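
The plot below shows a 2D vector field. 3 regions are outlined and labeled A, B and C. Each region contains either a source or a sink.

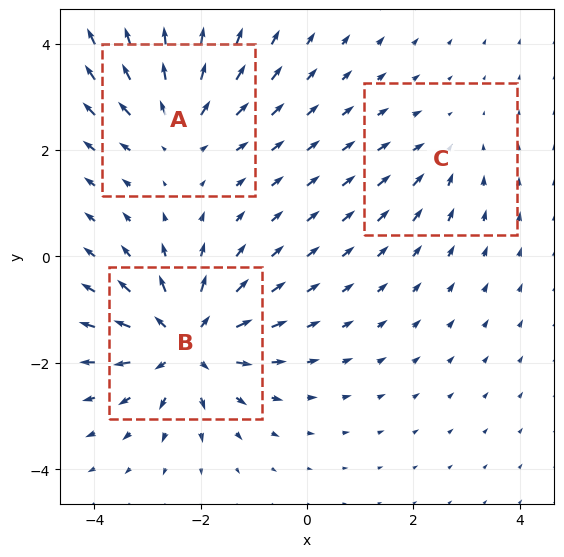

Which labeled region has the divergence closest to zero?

Divergence at each region's feature centre — A: about +4, B: about +6, C: about -2. Region C is closest to zero.

C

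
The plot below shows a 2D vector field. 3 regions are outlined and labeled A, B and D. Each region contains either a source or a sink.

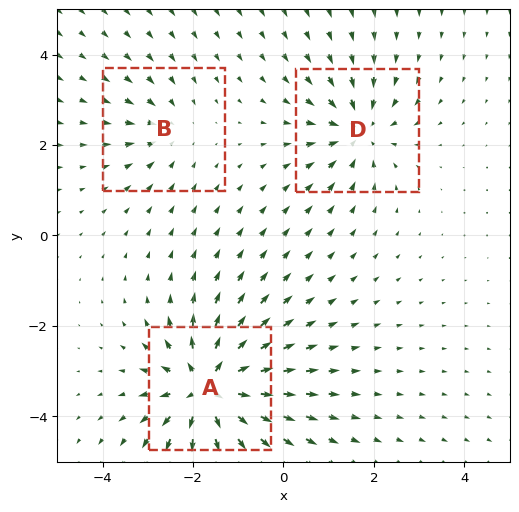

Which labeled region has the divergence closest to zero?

Divergence at each region's feature centre — A: about +6, B: about -2, D: about -4. Region B is closest to zero.

B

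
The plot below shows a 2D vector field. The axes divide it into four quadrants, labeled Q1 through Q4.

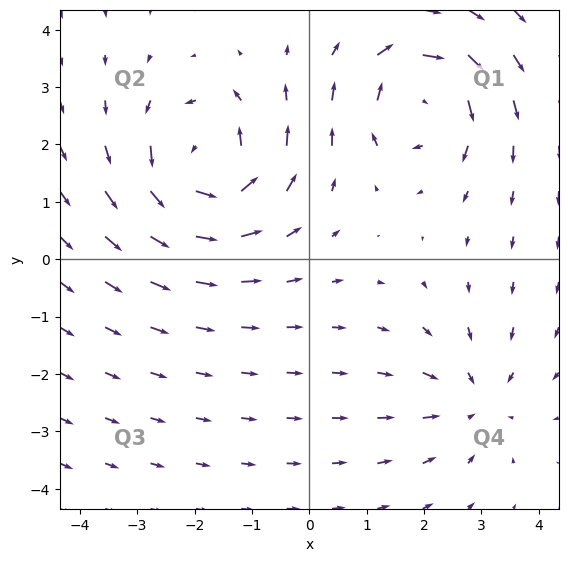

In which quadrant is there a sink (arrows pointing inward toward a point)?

Q4

The sink sits at approximately (2.9, -2.5), which lies in quadrant Q4. The divergence there is about -3, negative as expected for a sink.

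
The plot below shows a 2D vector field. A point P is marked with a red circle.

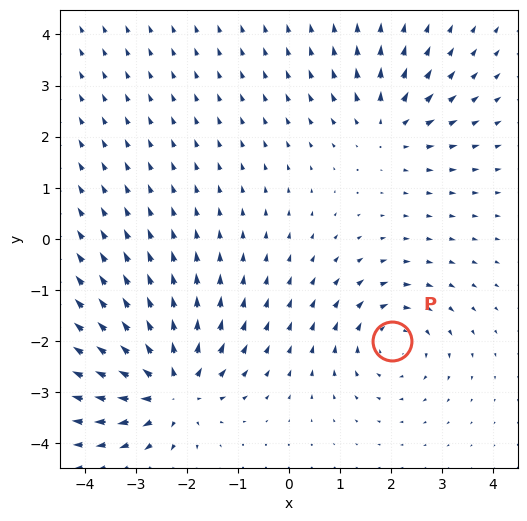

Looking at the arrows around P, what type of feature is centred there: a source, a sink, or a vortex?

At P (2.0, -2.0) the arrows circulate clockwise. Divergence ≈0, curl about -4 — near-zero divergence with nonzero curl is a vortex.

vortex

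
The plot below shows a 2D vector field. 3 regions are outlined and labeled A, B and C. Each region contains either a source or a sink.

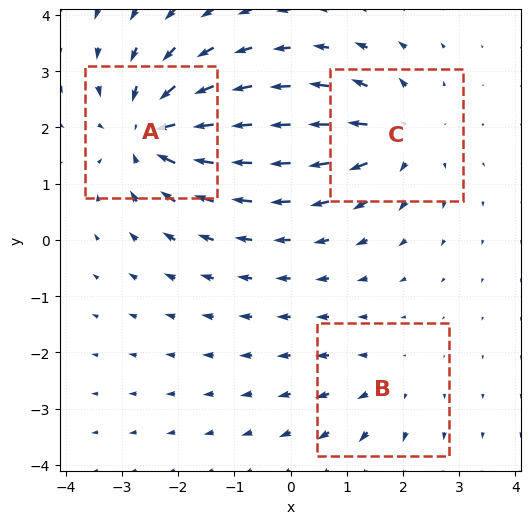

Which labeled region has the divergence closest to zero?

B

Divergence at each region's feature centre — A: about -5, B: about +2, C: about +4. Region B is closest to zero.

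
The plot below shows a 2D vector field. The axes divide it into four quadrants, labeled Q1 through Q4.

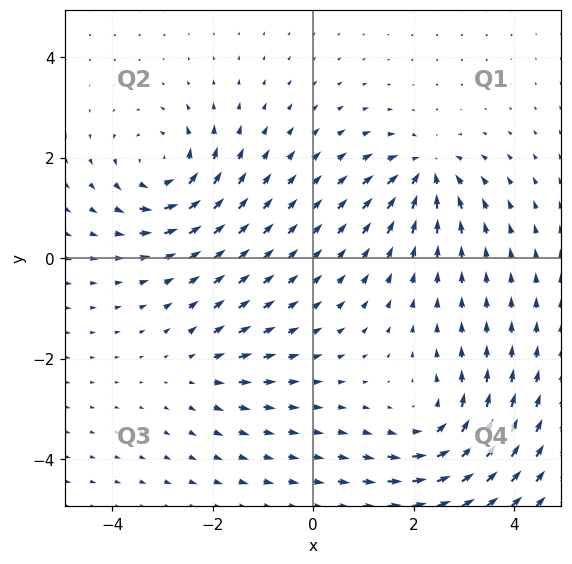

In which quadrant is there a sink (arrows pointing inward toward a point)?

Q1

The sink sits at approximately (2.2, 1.7), which lies in quadrant Q1. The divergence there is about -6, negative as expected for a sink.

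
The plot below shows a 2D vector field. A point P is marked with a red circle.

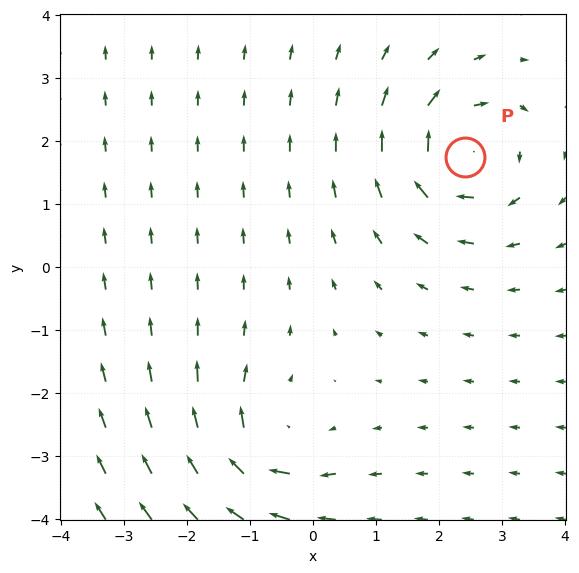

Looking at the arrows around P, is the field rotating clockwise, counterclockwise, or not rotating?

clockwise

Near P at (2.4, 1.7) the arrows circulate clockwise. The curl (z-component) there is about -5; negative curl means clockwise rotation.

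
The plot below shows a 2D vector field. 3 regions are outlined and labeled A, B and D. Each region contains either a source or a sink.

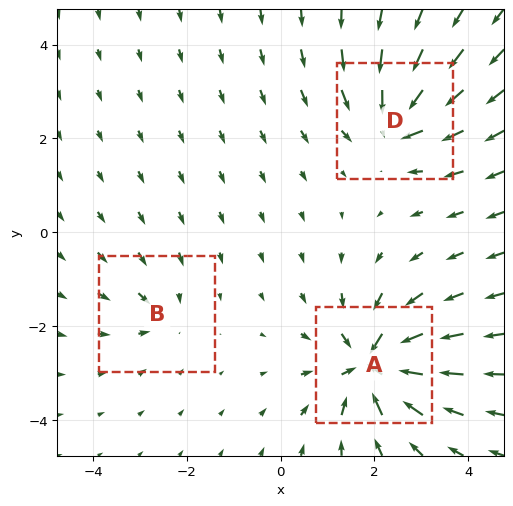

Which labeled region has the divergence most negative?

Divergence at each region's feature centre — A: about -6, B: about -2, D: about -4. Region A is most negative.

A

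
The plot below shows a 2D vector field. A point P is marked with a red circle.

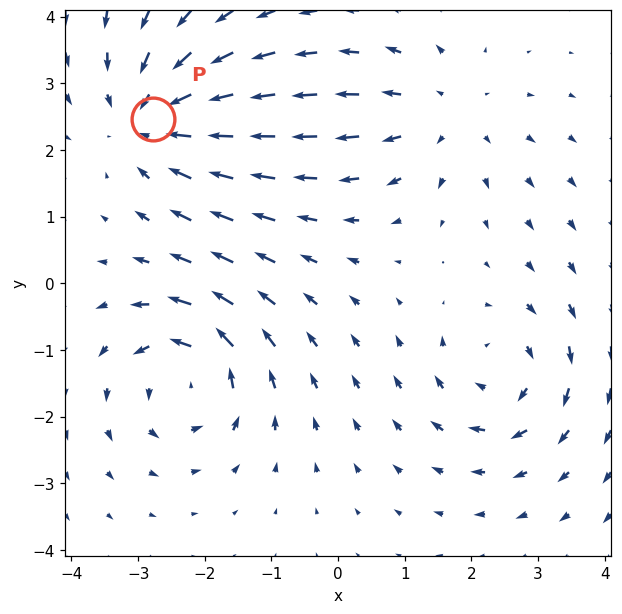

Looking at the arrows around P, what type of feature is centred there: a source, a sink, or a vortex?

At P (-2.8, 2.5) the arrows converge inward. Divergence about -4, curl ≈0 — negative divergence with near-zero curl is a sink.

sink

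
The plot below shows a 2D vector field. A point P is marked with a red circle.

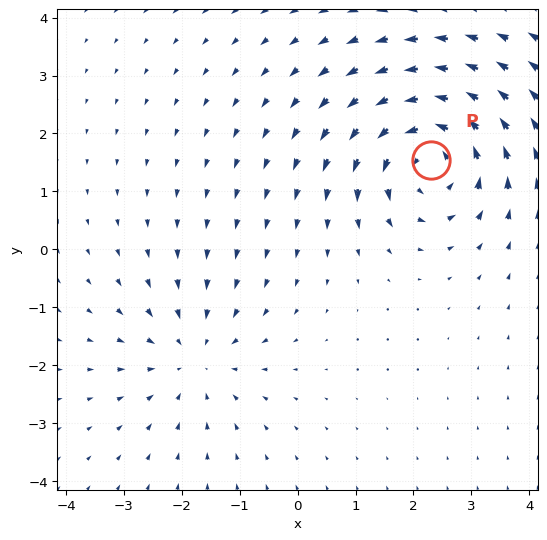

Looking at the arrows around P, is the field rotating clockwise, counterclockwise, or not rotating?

Near P at (2.3, 1.5) the arrows circulate counterclockwise. The curl (z-component) there is about +5; positive curl means counterclockwise rotation.

counterclockwise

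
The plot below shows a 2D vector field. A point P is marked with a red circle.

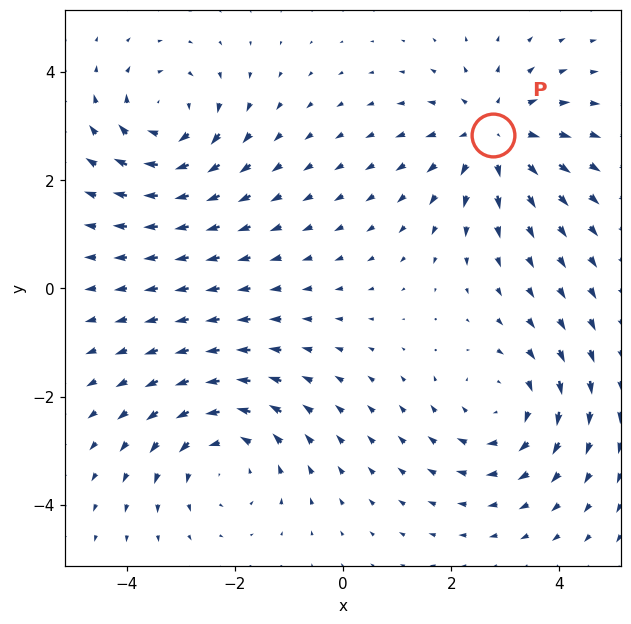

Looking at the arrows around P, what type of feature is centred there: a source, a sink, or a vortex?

At P (2.8, 2.8) the arrows spread outward. Divergence about +4, curl ≈0 — positive divergence with near-zero curl is a source.

source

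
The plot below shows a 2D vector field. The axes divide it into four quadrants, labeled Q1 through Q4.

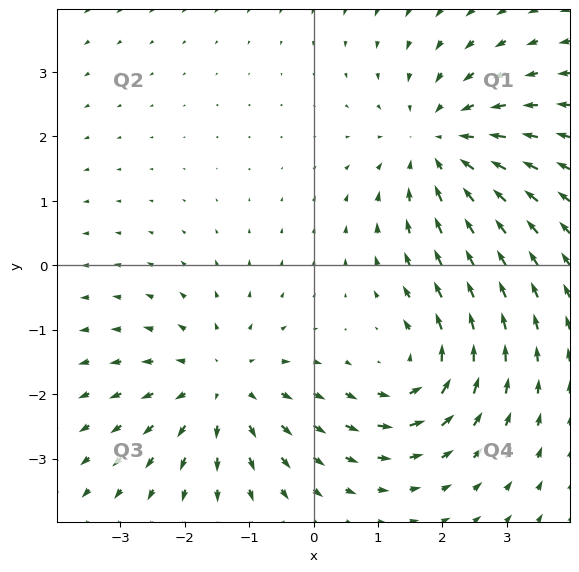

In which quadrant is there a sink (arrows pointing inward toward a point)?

The sink sits at approximately (2.0, 1.9), which lies in quadrant Q1. The divergence there is about -3, negative as expected for a sink.

Q1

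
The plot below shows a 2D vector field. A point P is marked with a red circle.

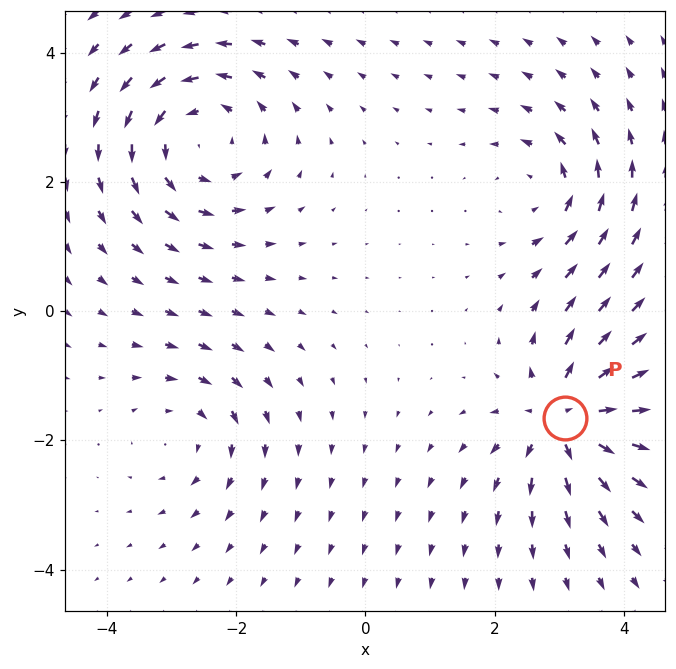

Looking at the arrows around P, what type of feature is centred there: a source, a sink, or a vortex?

source

At P (3.1, -1.7) the arrows spread outward. Divergence about +6, curl ≈0 — positive divergence with near-zero curl is a source.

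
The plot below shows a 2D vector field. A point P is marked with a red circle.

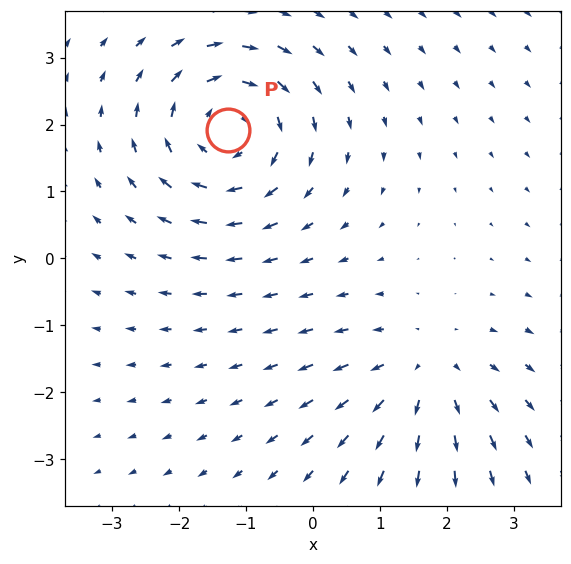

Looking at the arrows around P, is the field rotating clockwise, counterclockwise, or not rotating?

clockwise

Near P at (-1.3, 1.9) the arrows circulate clockwise. The curl (z-component) there is about -4; negative curl means clockwise rotation.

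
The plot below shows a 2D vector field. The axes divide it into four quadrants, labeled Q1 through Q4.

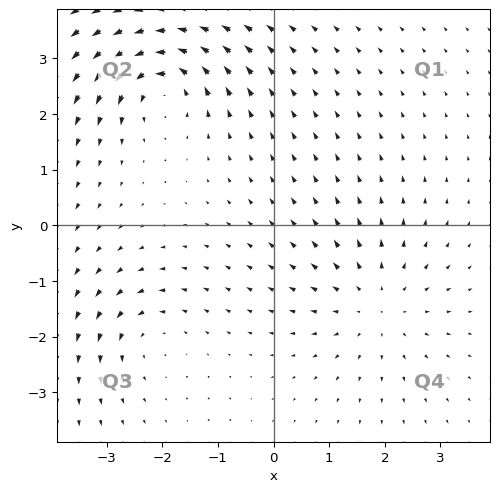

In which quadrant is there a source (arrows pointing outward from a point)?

The source sits at approximately (1.8, -1.4), which lies in quadrant Q4. The divergence there is about +4, positive as expected for a source.

Q4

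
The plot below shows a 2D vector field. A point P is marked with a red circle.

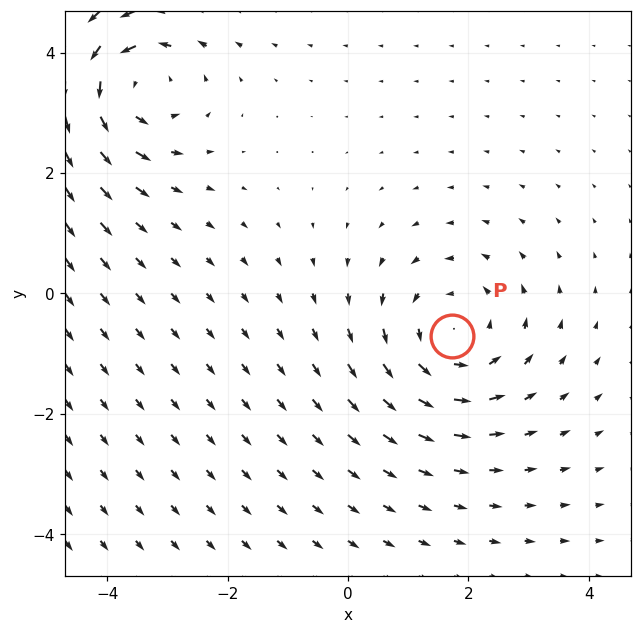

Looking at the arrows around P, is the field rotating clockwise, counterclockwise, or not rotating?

Near P at (1.7, -0.7) the arrows circulate counterclockwise. The curl (z-component) there is about +3; positive curl means counterclockwise rotation.

counterclockwise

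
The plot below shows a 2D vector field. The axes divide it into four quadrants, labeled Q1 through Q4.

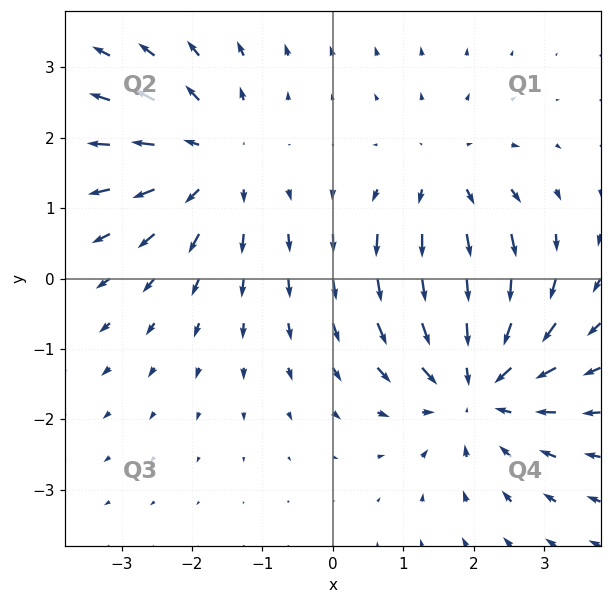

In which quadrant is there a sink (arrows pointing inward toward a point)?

The sink sits at approximately (2.0, -1.5), which lies in quadrant Q4. The divergence there is about -4, negative as expected for a sink.

Q4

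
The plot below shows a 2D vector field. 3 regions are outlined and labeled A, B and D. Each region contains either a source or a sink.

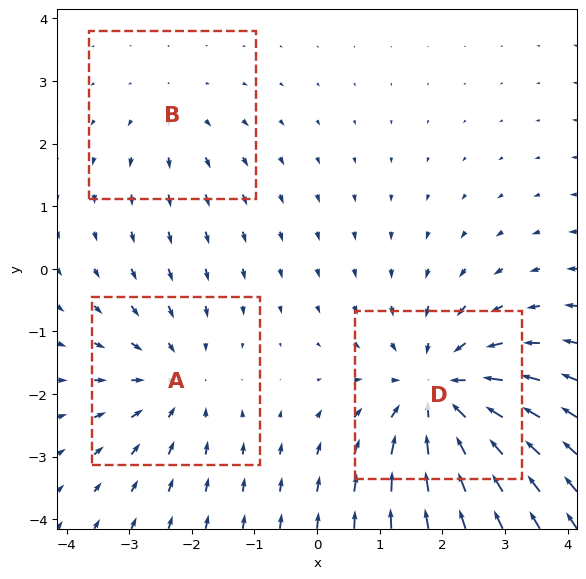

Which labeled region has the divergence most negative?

D

Divergence at each region's feature centre — A: about -3, B: about +2, D: about -4. Region D is most negative.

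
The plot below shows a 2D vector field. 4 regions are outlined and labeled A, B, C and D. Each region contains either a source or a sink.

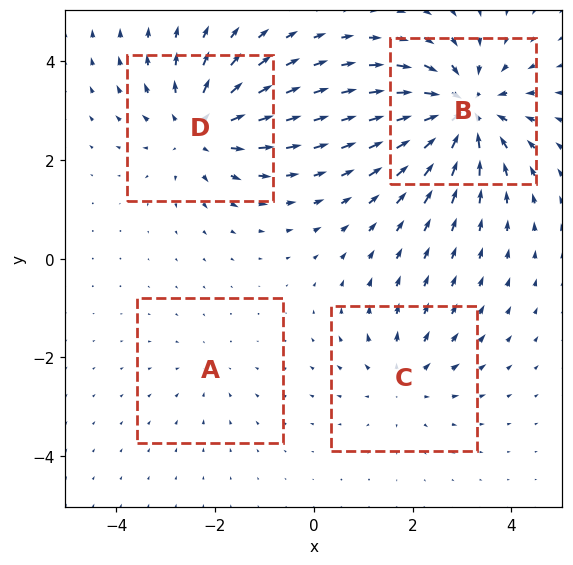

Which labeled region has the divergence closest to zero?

Divergence at each region's feature centre — A: about -2, B: about -7, C: about +3, D: about +5. Region A is closest to zero.

A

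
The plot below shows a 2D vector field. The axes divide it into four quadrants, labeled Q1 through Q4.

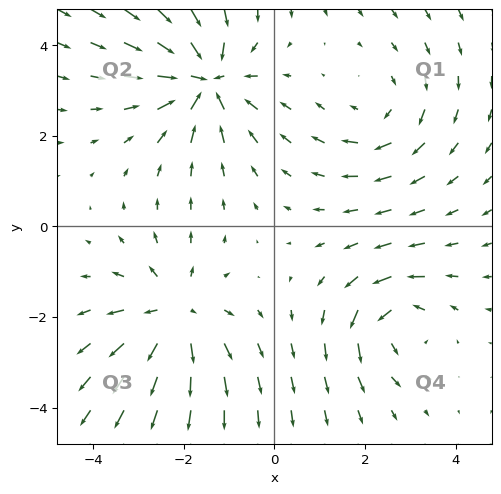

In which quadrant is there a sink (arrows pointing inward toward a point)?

Q2

The sink sits at approximately (-1.5, 3.2), which lies in quadrant Q2. The divergence there is about -5, negative as expected for a sink.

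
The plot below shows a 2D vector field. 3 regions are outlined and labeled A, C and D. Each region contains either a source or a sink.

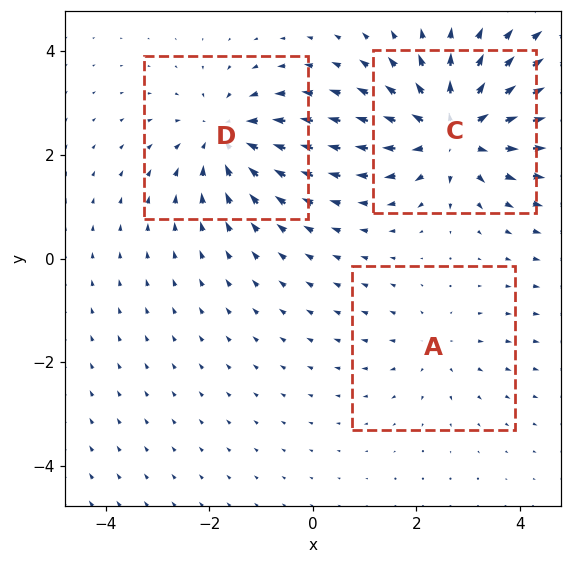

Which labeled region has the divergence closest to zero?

A

Divergence at each region's feature centre — A: about +2, C: about +5, D: about -3. Region A is closest to zero.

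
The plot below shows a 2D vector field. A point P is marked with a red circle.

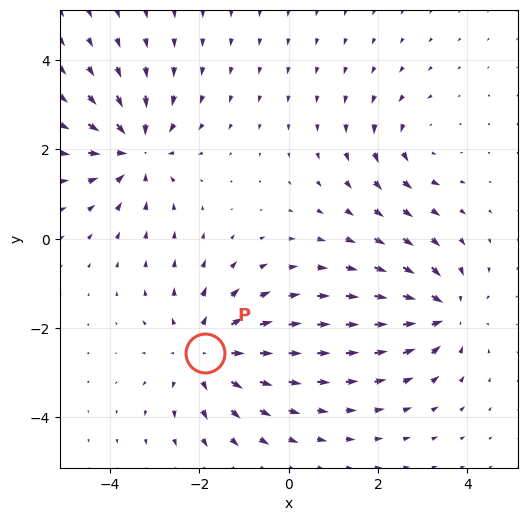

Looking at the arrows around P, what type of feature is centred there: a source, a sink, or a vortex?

At P (-1.9, -2.6) the arrows spread outward. Divergence about +4, curl ≈0 — positive divergence with near-zero curl is a source.

source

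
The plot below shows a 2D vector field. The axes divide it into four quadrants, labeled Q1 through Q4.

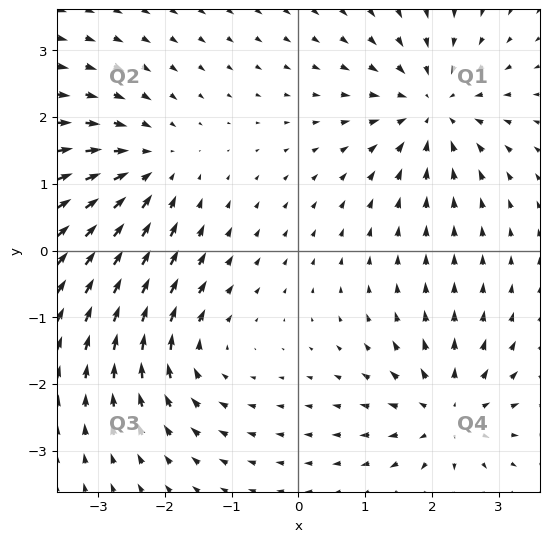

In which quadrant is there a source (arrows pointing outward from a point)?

Q4

The source sits at approximately (2.2, -2.4), which lies in quadrant Q4. The divergence there is about +5, positive as expected for a source.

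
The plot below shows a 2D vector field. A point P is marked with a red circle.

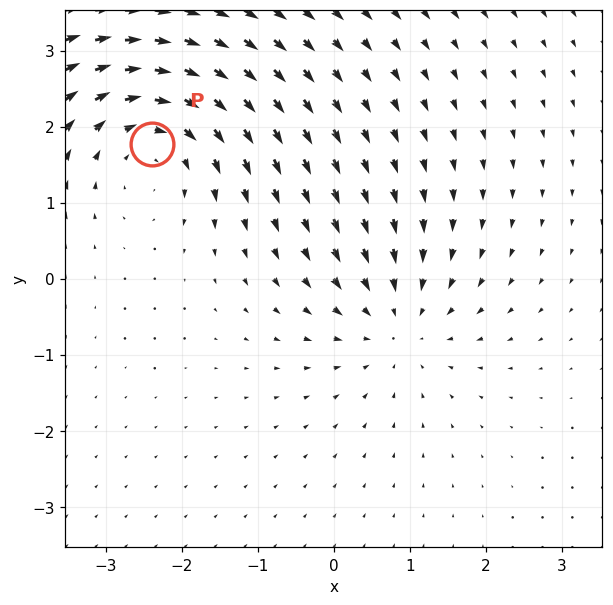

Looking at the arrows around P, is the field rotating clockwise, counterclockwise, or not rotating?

clockwise

Near P at (-2.4, 1.8) the arrows circulate clockwise. The curl (z-component) there is about -3; negative curl means clockwise rotation.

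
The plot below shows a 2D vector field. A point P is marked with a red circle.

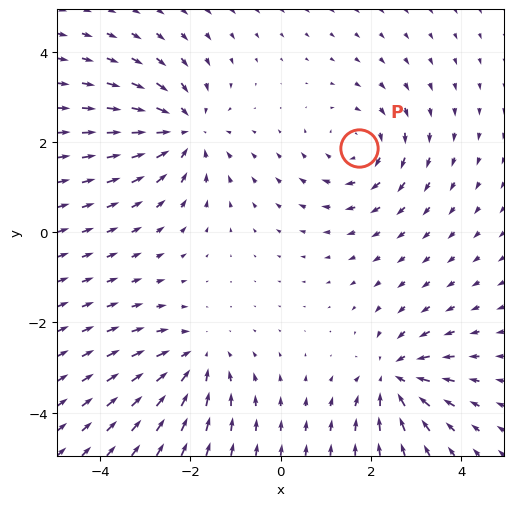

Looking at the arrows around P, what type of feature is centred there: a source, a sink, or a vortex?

At P (1.7, 1.9) the arrows circulate clockwise. Divergence ≈0, curl about -3 — near-zero divergence with nonzero curl is a vortex.

vortex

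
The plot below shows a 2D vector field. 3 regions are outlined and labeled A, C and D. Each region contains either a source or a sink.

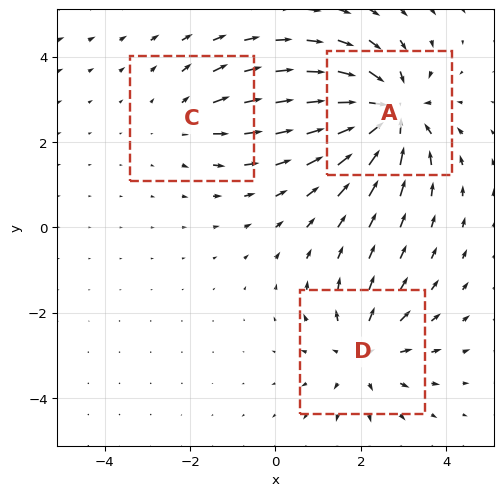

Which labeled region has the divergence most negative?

Divergence at each region's feature centre — A: about -5, C: about +2, D: about +3. Region A is most negative.

A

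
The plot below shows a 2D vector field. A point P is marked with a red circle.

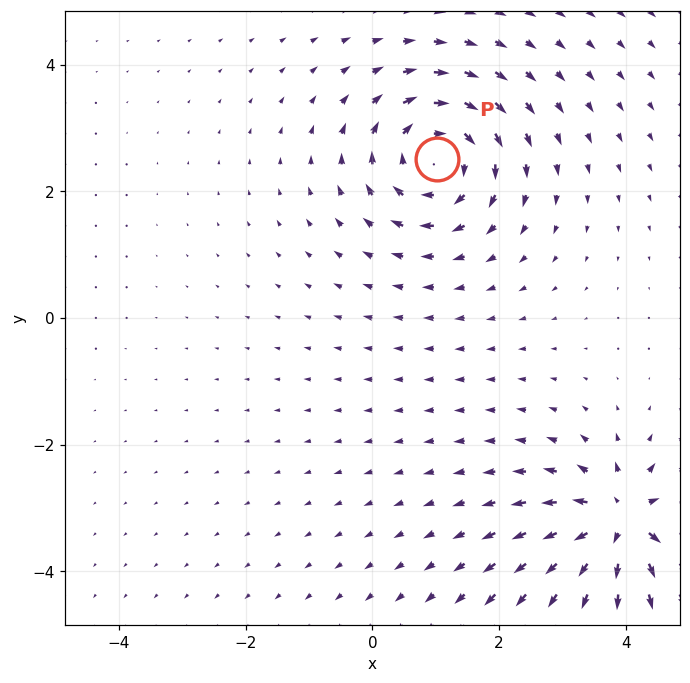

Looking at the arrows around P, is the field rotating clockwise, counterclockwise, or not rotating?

Near P at (1.0, 2.5) the arrows circulate clockwise. The curl (z-component) there is about -5; negative curl means clockwise rotation.

clockwise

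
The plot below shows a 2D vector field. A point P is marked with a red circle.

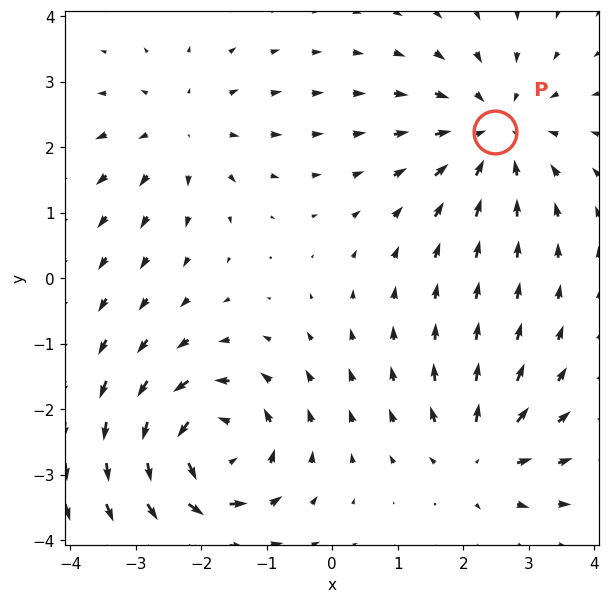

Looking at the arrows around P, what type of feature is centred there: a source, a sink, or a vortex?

sink

At P (2.5, 2.2) the arrows converge inward. Divergence about -4, curl ≈0 — negative divergence with near-zero curl is a sink.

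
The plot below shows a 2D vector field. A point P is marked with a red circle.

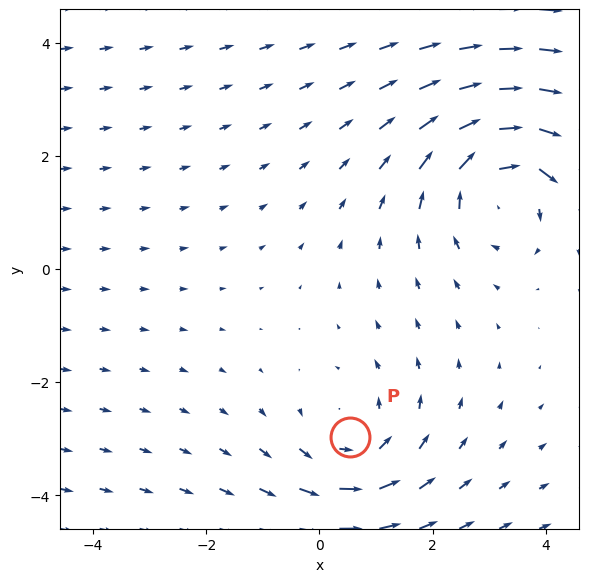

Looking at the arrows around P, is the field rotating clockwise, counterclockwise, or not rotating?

counterclockwise

Near P at (0.5, -3.0) the arrows circulate counterclockwise. The curl (z-component) there is about +2; positive curl means counterclockwise rotation.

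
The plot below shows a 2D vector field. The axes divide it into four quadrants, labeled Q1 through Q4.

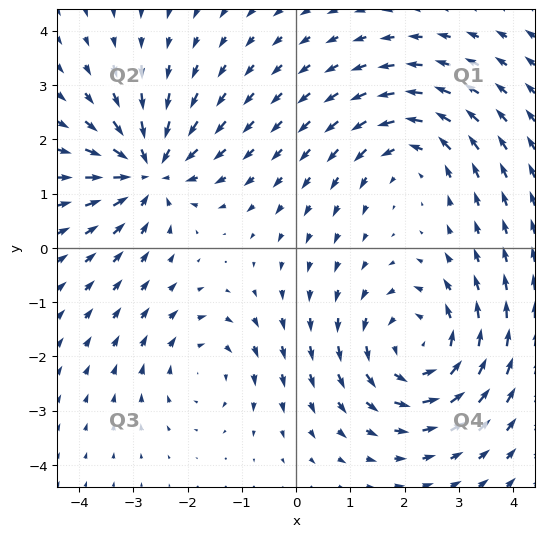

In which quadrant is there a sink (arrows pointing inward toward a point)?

The sink sits at approximately (-2.7, 1.4), which lies in quadrant Q2. The divergence there is about -5, negative as expected for a sink.

Q2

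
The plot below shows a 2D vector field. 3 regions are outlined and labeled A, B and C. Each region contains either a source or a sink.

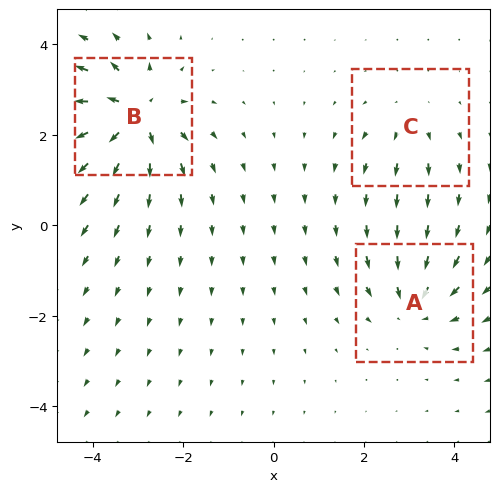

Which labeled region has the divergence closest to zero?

C

Divergence at each region's feature centre — A: about -4, B: about +6, C: about +2. Region C is closest to zero.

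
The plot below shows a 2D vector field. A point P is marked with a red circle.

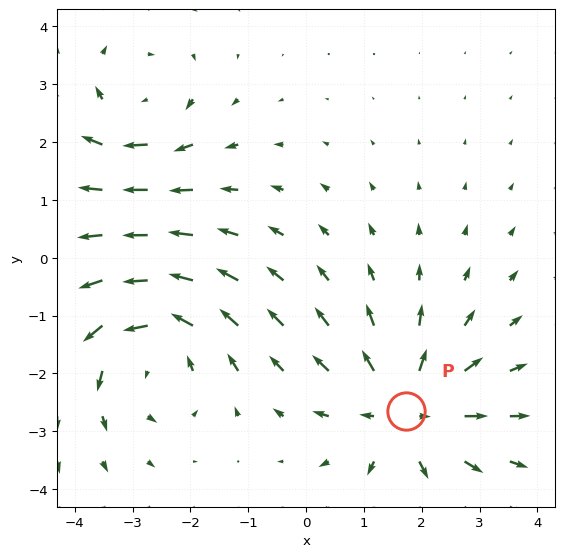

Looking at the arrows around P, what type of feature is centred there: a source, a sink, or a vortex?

At P (1.7, -2.6) the arrows spread outward. Divergence about +5, curl ≈0 — positive divergence with near-zero curl is a source.

source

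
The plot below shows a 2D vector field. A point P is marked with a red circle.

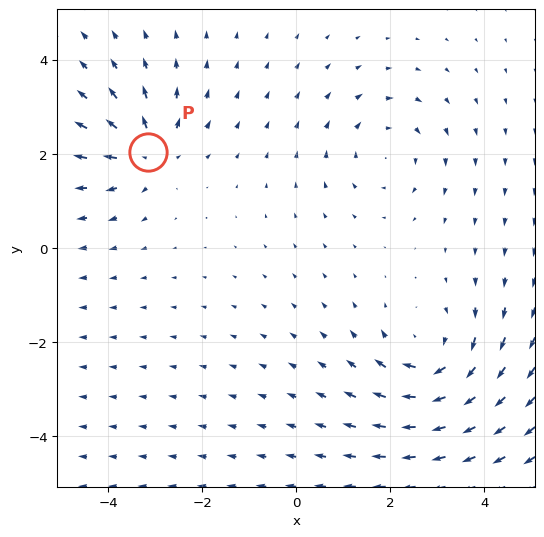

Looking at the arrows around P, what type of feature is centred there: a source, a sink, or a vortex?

source

At P (-3.2, 2.0) the arrows spread outward. Divergence about +4, curl ≈0 — positive divergence with near-zero curl is a source.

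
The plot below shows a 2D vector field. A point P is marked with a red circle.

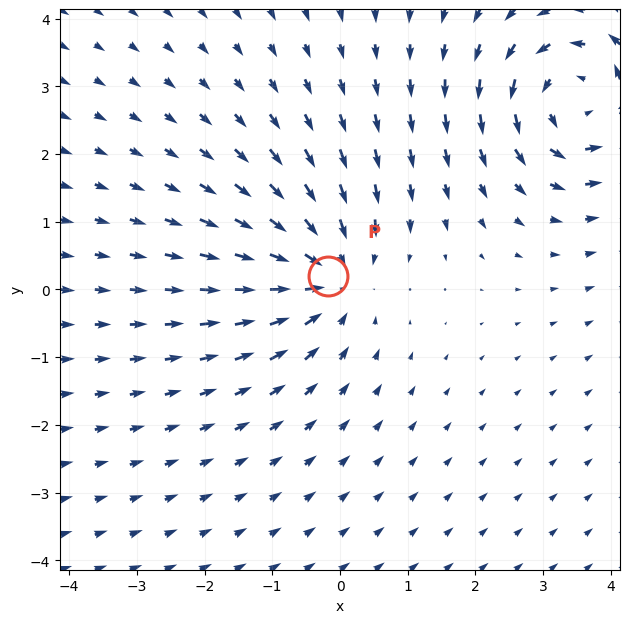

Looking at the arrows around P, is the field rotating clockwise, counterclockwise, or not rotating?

not rotating

Near P at (-0.2, 0.2) the arrows show no circulation. The curl there is ≈0.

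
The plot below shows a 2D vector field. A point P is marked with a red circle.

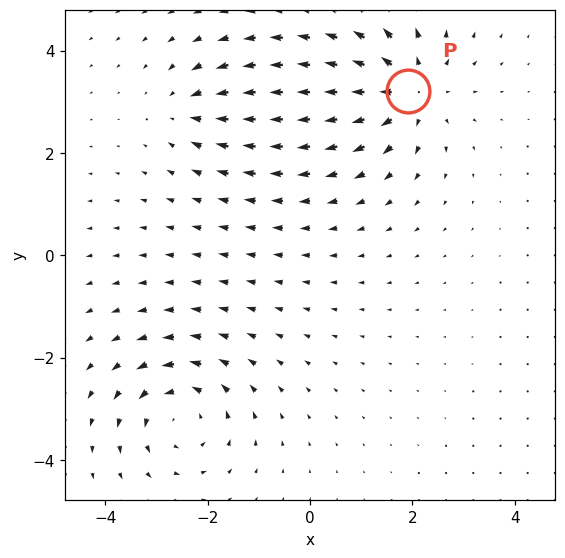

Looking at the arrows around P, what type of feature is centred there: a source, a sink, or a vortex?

At P (1.9, 3.2) the arrows spread outward. Divergence about +5, curl ≈0 — positive divergence with near-zero curl is a source.

source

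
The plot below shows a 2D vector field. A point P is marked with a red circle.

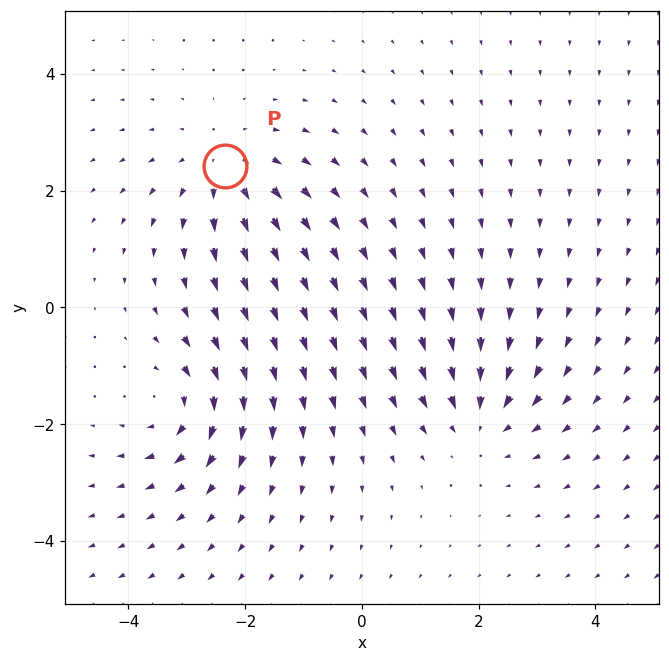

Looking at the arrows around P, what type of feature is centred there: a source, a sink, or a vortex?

source

At P (-2.4, 2.4) the arrows spread outward. Divergence about +3, curl ≈0 — positive divergence with near-zero curl is a source.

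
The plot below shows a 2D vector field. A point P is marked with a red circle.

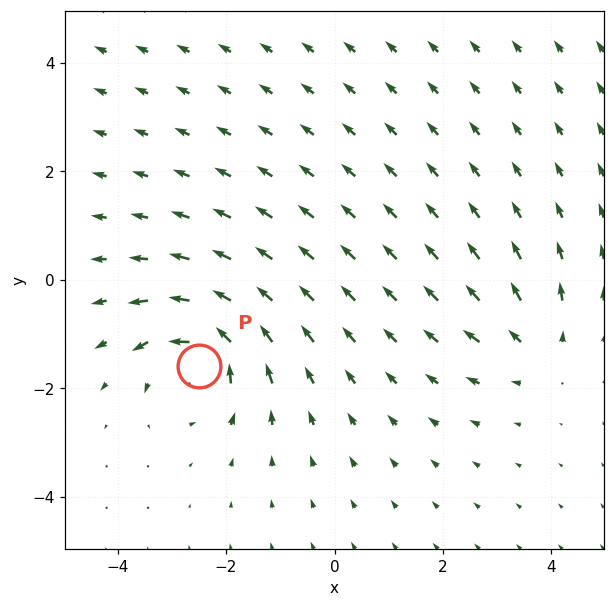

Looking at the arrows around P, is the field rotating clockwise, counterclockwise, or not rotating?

Near P at (-2.5, -1.6) the arrows circulate counterclockwise. The curl (z-component) there is about +5; positive curl means counterclockwise rotation.

counterclockwise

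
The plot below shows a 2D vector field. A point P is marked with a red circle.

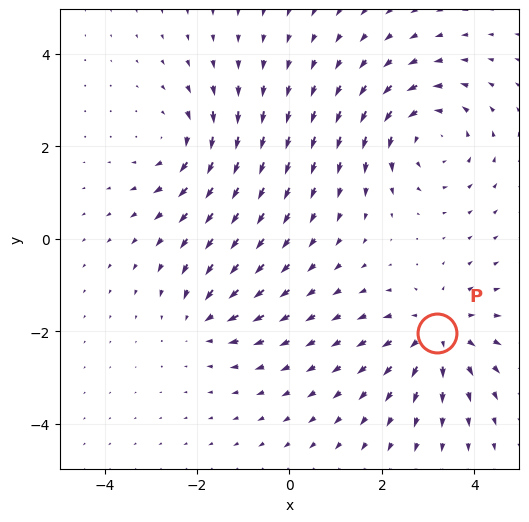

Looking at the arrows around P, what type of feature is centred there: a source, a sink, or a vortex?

At P (3.2, -2.0) the arrows spread outward. Divergence about +4, curl ≈0 — positive divergence with near-zero curl is a source.

source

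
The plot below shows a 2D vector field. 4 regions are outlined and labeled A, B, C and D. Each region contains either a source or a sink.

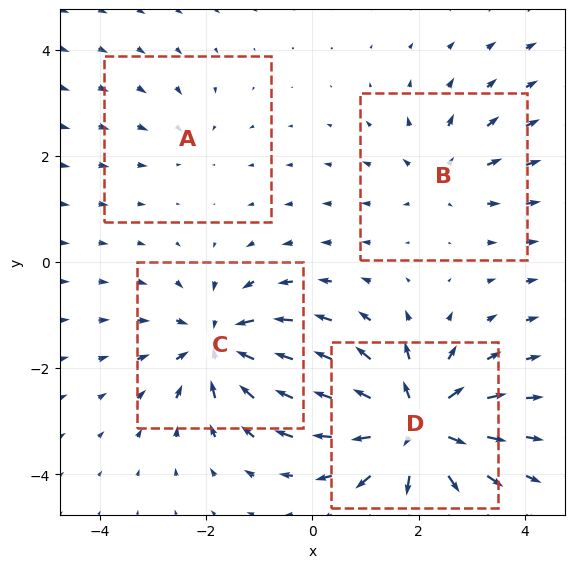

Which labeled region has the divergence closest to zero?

Divergence at each region's feature centre — A: about -2, B: about +3, C: about -6, D: about +7. Region A is closest to zero.

A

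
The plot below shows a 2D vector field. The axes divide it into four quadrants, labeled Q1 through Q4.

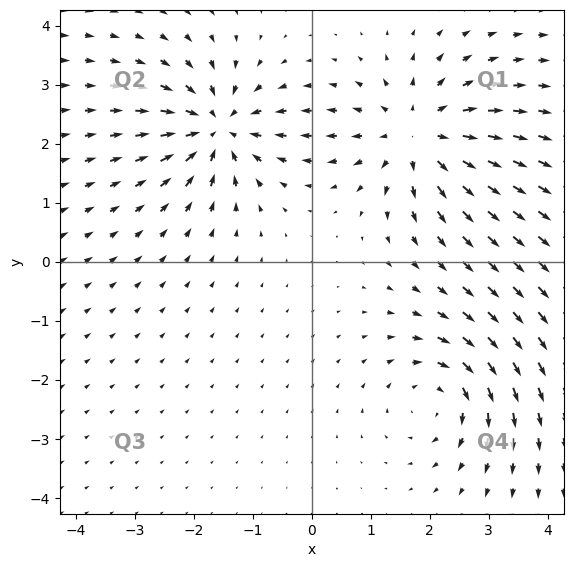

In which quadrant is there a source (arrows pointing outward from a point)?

The source sits at approximately (1.8, 2.1), which lies in quadrant Q1. The divergence there is about +5, positive as expected for a source.

Q1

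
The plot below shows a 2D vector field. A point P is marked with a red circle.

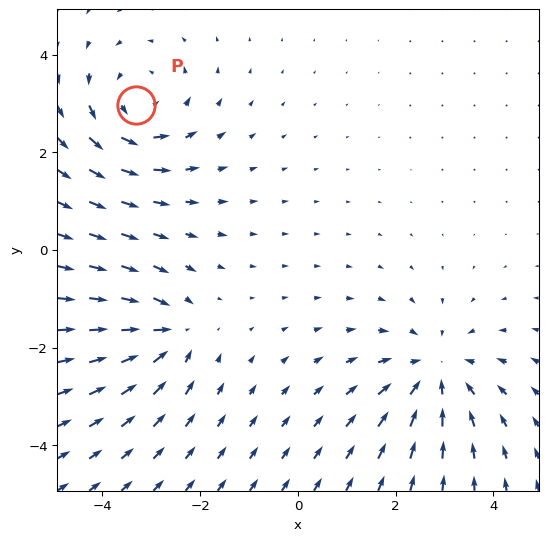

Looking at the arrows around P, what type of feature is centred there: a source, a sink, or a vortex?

At P (-3.3, 3.0) the arrows circulate counterclockwise. Divergence ≈0, curl about +4 — near-zero divergence with nonzero curl is a vortex.

vortex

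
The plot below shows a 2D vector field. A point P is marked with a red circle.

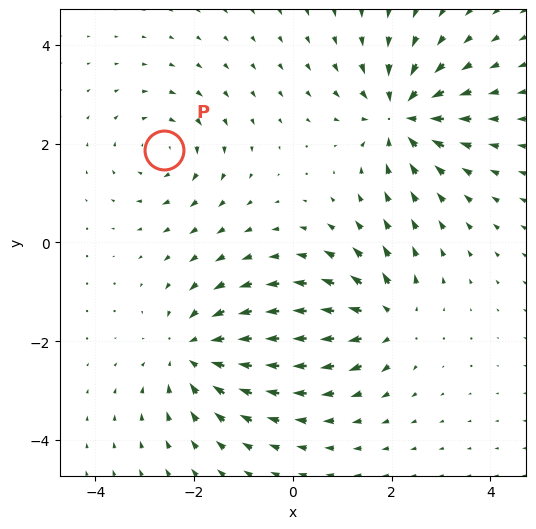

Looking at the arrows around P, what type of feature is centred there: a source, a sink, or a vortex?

At P (-2.6, 1.9) the arrows circulate clockwise. Divergence ≈0, curl about -3 — near-zero divergence with nonzero curl is a vortex.

vortex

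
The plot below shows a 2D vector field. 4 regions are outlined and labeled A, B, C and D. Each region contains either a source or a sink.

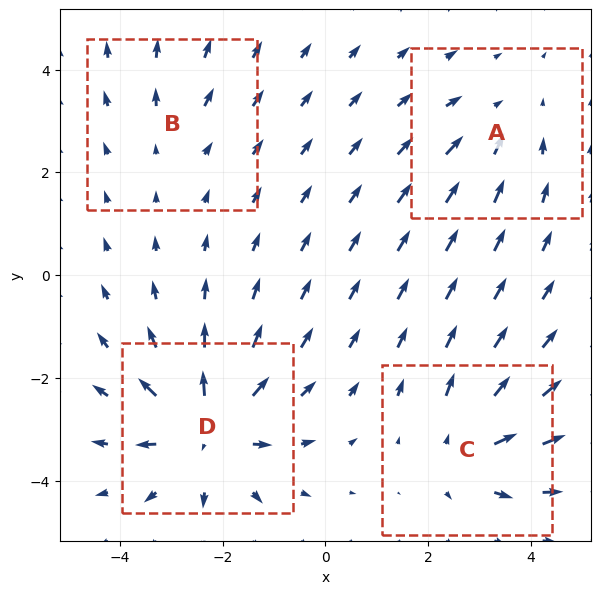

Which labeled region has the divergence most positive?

Divergence at each region's feature centre — A: about -3, B: about +2, C: about +5, D: about +7. Region D is most positive.

D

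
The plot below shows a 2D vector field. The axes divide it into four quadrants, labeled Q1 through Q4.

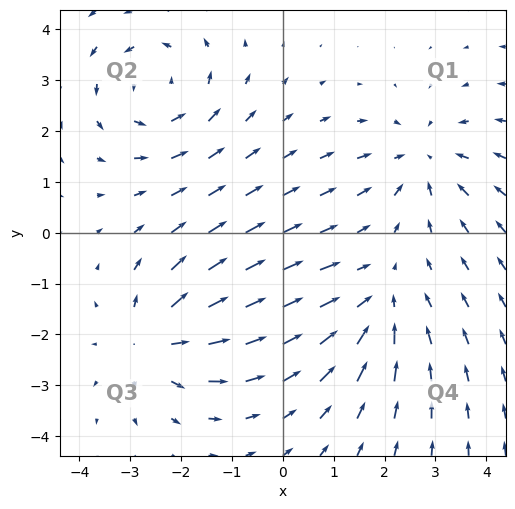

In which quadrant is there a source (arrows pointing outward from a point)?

The source sits at approximately (-2.5, -2.1), which lies in quadrant Q3. The divergence there is about +5, positive as expected for a source.

Q3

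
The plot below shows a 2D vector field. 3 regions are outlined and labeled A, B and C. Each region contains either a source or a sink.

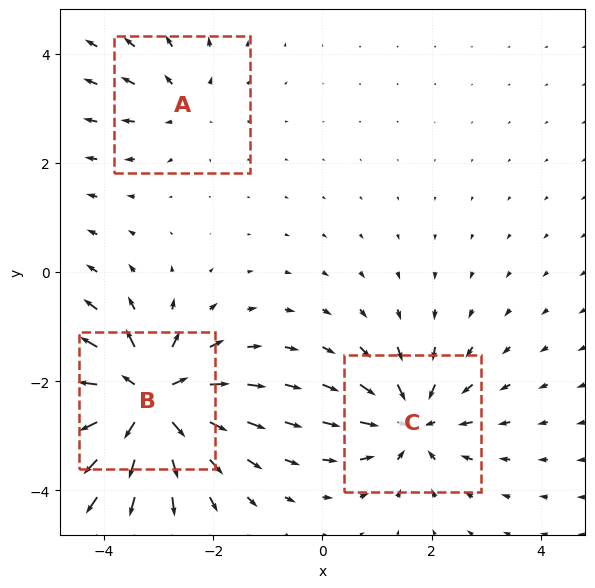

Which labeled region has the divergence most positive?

B

Divergence at each region's feature centre — A: about +2, B: about +6, C: about -4. Region B is most positive.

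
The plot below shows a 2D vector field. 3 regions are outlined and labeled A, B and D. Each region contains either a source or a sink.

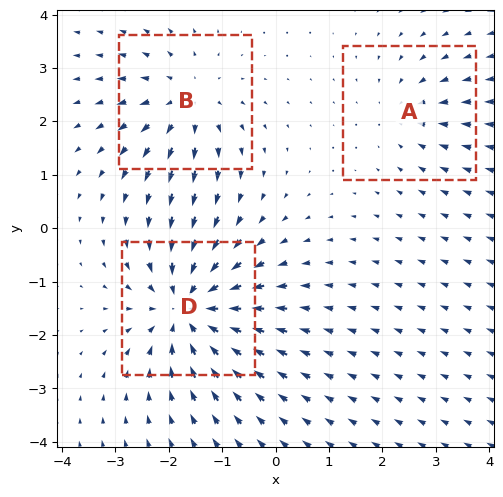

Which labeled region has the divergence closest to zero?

Divergence at each region's feature centre — A: about -2, B: about +3, D: about -5. Region A is closest to zero.

A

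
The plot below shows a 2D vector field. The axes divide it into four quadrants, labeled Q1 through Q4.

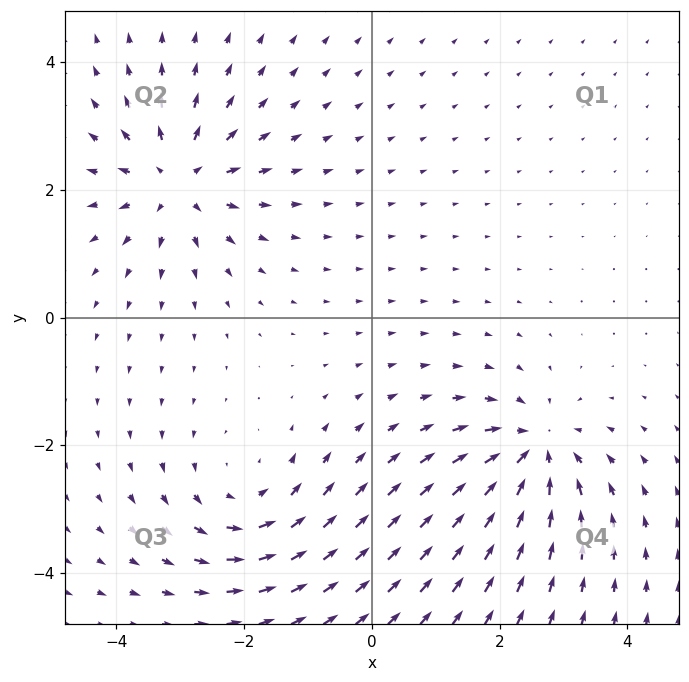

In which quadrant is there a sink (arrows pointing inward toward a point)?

Q4

The sink sits at approximately (2.5, -2.1), which lies in quadrant Q4. The divergence there is about -6, negative as expected for a sink.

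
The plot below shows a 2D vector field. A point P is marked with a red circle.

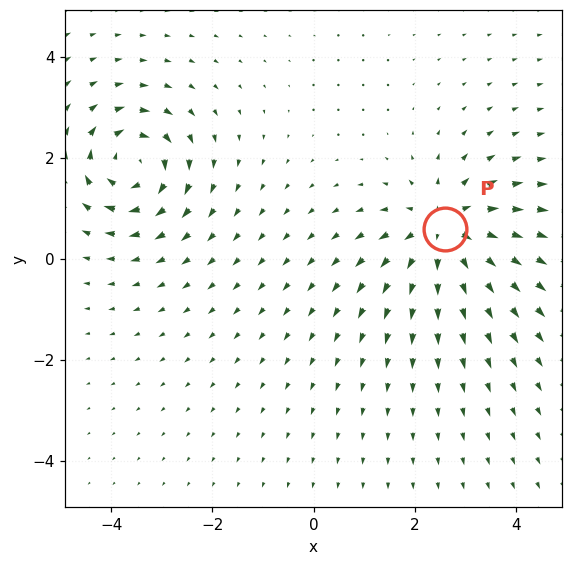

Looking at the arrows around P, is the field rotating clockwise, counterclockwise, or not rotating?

not rotating

Near P at (2.6, 0.6) the arrows show no circulation. The curl there is ≈0.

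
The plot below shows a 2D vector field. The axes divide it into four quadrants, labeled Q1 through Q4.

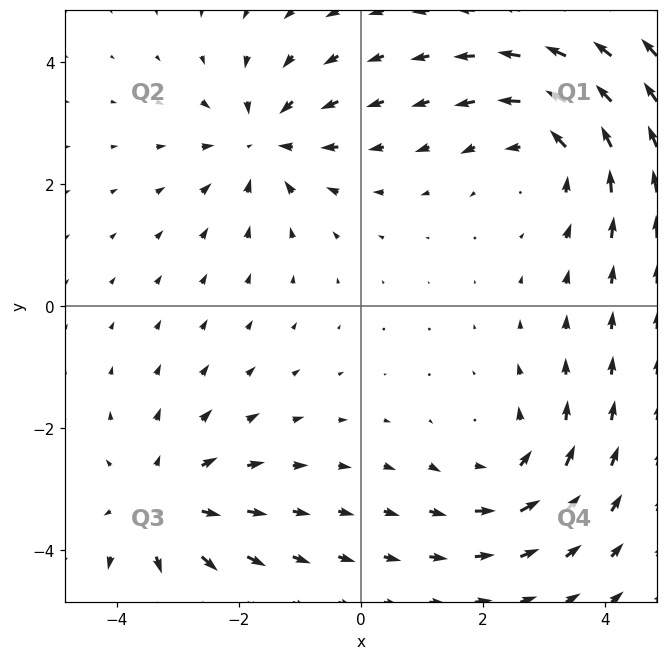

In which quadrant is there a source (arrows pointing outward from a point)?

The source sits at approximately (-3.3, -3.3), which lies in quadrant Q3. The divergence there is about +4, positive as expected for a source.

Q3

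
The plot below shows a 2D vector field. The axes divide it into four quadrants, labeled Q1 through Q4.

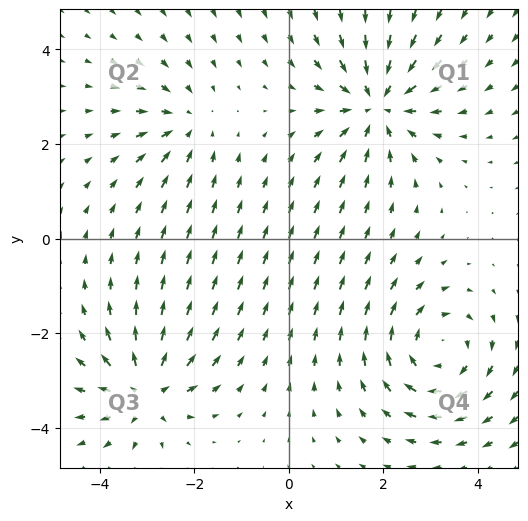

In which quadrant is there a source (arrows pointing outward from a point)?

The source sits at approximately (-3.0, -3.2), which lies in quadrant Q3. The divergence there is about +5, positive as expected for a source.

Q3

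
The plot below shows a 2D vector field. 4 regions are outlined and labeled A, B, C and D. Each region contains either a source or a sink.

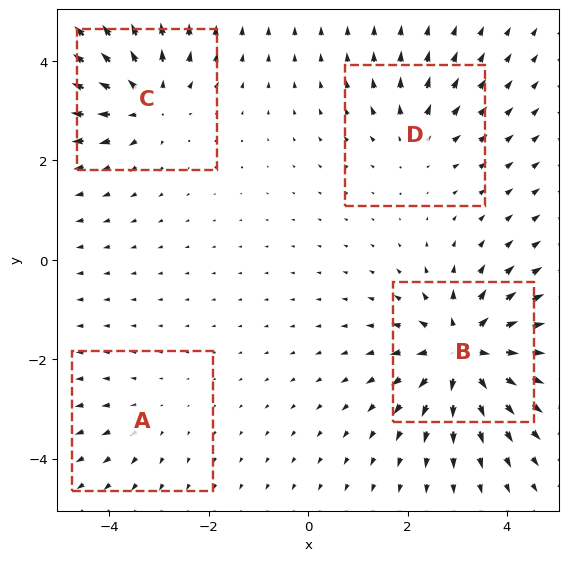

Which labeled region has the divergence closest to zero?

A

Divergence at each region's feature centre — A: about +2, B: about +8, C: about +6, D: about +3. Region A is closest to zero.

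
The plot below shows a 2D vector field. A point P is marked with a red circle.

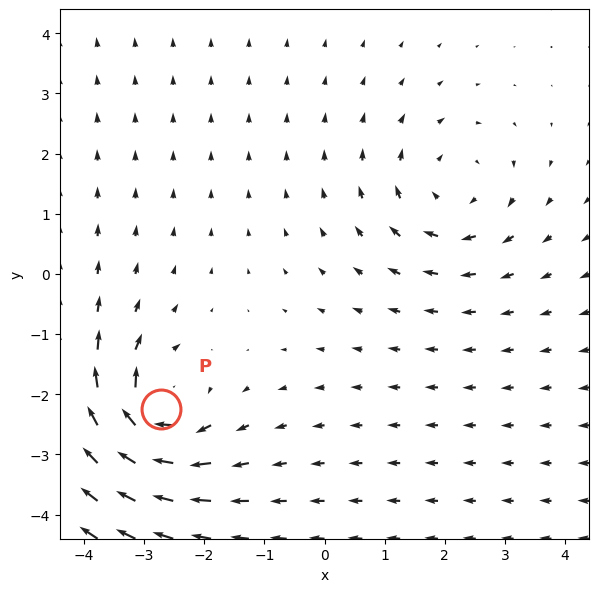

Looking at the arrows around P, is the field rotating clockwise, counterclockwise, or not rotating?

clockwise

Near P at (-2.7, -2.2) the arrows circulate clockwise. The curl (z-component) there is about -5; negative curl means clockwise rotation.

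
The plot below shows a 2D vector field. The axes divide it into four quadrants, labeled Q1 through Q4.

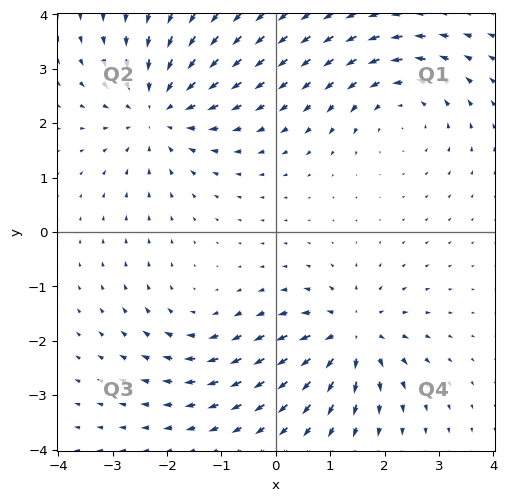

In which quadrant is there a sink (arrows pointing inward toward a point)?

The sink sits at approximately (-2.1, 2.2), which lies in quadrant Q2. The divergence there is about -5, negative as expected for a sink.

Q2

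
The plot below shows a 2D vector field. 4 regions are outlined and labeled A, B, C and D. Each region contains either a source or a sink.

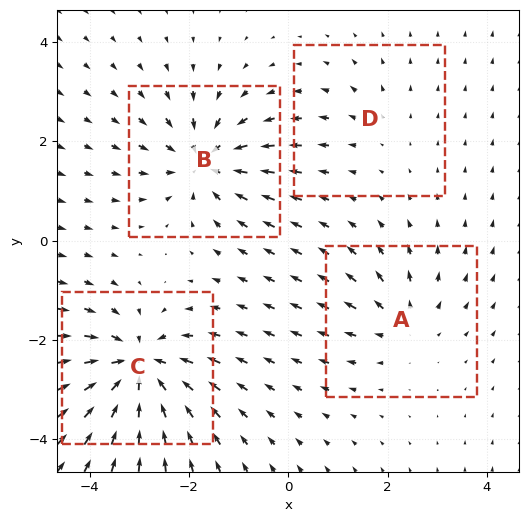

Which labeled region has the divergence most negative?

Divergence at each region's feature centre — A: about +4, B: about -6, C: about -8, D: about +2. Region C is most negative.

C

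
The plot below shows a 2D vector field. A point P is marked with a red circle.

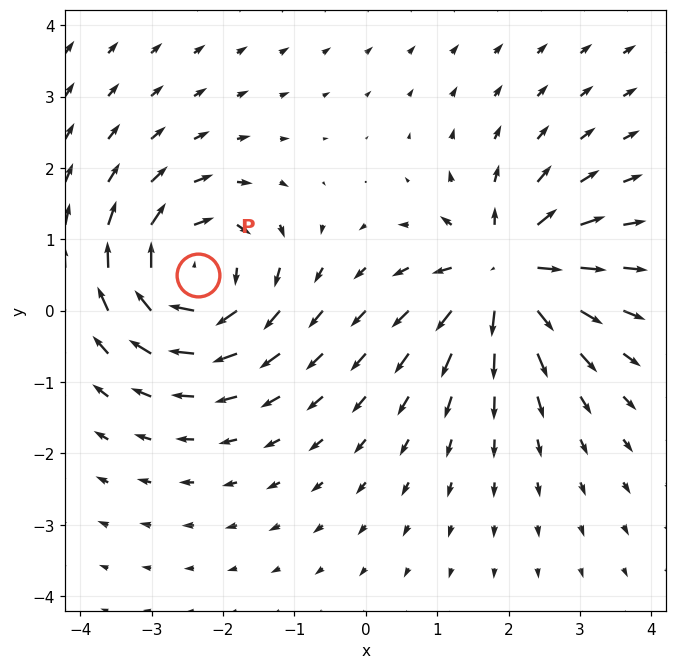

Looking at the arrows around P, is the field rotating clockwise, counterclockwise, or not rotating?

clockwise

Near P at (-2.3, 0.5) the arrows circulate clockwise. The curl (z-component) there is about -4; negative curl means clockwise rotation.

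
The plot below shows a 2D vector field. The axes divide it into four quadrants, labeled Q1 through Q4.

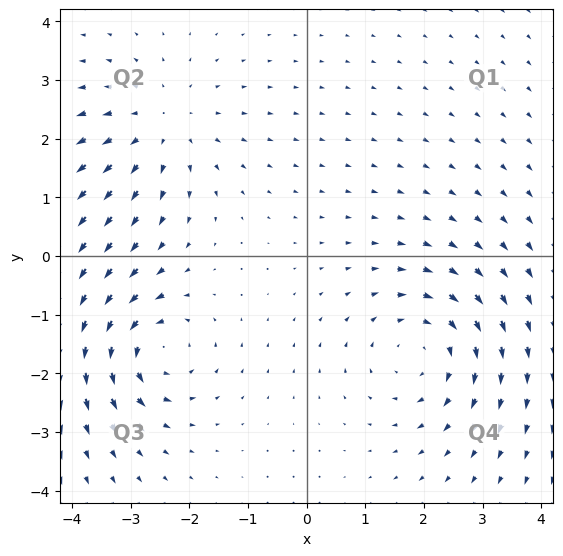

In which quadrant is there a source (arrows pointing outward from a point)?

The source sits at approximately (-2.5, 2.2), which lies in quadrant Q2. The divergence there is about +3, positive as expected for a source.

Q2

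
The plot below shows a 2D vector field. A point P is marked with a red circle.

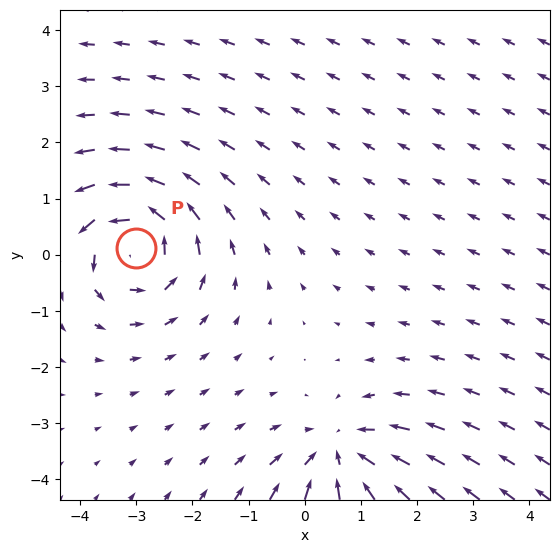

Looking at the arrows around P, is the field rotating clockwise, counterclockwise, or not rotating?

Near P at (-3.0, 0.1) the arrows circulate counterclockwise. The curl (z-component) there is about +5; positive curl means counterclockwise rotation.

counterclockwise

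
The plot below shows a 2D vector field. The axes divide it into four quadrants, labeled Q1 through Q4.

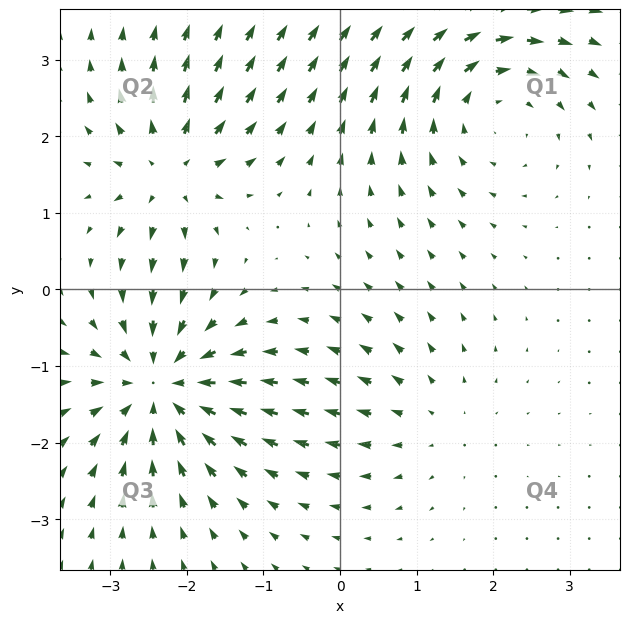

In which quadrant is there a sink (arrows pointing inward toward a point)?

Q3

The sink sits at approximately (-2.3, -1.3), which lies in quadrant Q3. The divergence there is about -6, negative as expected for a sink.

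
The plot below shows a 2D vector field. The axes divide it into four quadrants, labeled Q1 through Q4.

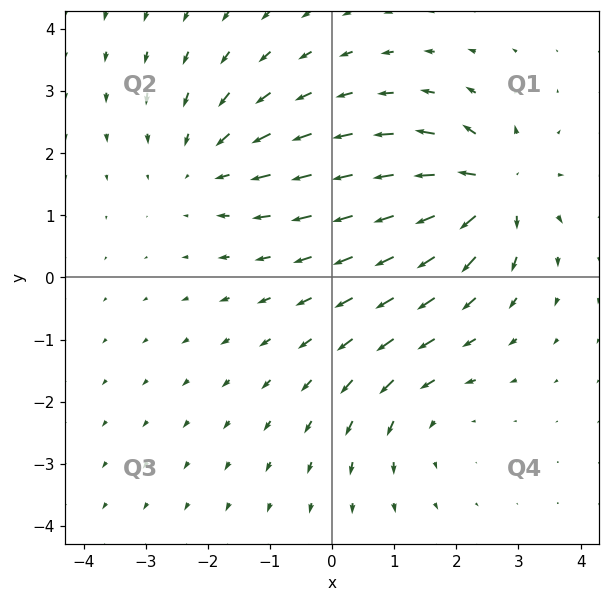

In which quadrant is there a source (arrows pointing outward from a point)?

The source sits at approximately (2.6, 1.4), which lies in quadrant Q1. The divergence there is about +7, positive as expected for a source.

Q1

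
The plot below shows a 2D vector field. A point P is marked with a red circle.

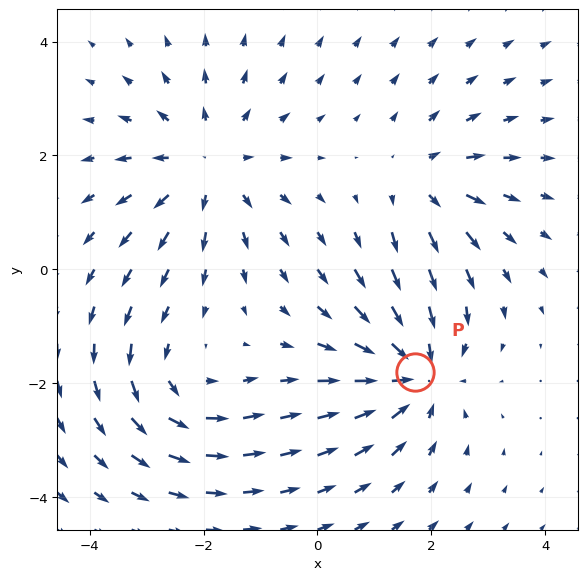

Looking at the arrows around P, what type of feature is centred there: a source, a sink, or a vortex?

At P (1.7, -1.8) the arrows converge inward. Divergence about -5, curl ≈0 — negative divergence with near-zero curl is a sink.

sink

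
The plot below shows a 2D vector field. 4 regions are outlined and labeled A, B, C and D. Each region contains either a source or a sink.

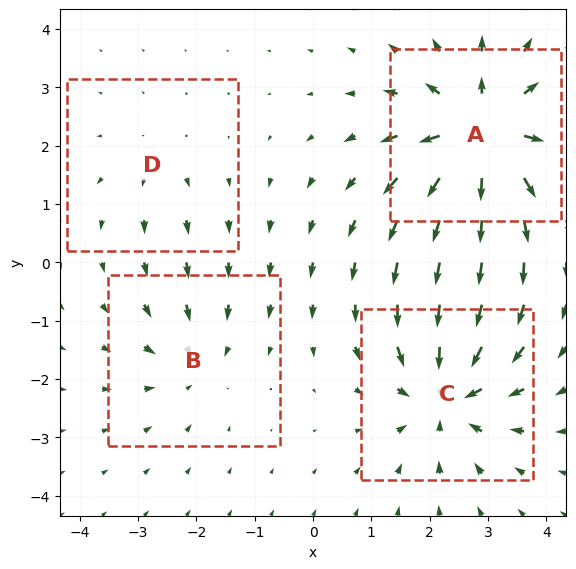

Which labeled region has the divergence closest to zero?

D

Divergence at each region's feature centre — A: about +7, B: about -3, C: about -6, D: about +2. Region D is closest to zero.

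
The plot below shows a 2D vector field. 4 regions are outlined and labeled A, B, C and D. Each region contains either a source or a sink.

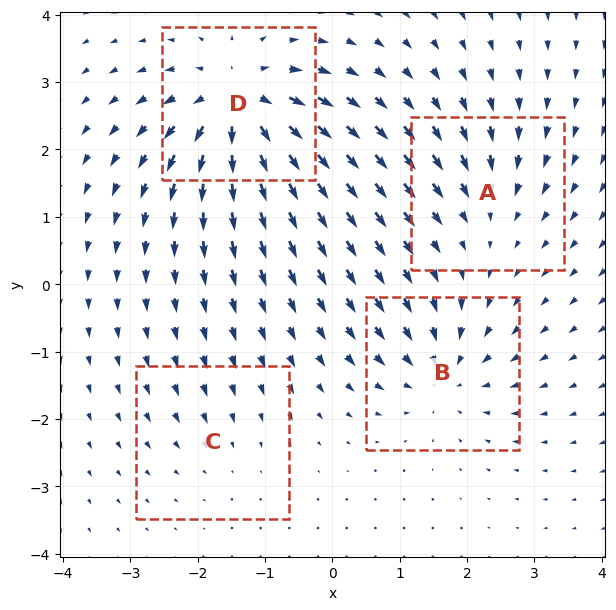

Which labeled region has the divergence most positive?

D

Divergence at each region's feature centre — A: about -4, B: about -6, C: about -2, D: about +9. Region D is most positive.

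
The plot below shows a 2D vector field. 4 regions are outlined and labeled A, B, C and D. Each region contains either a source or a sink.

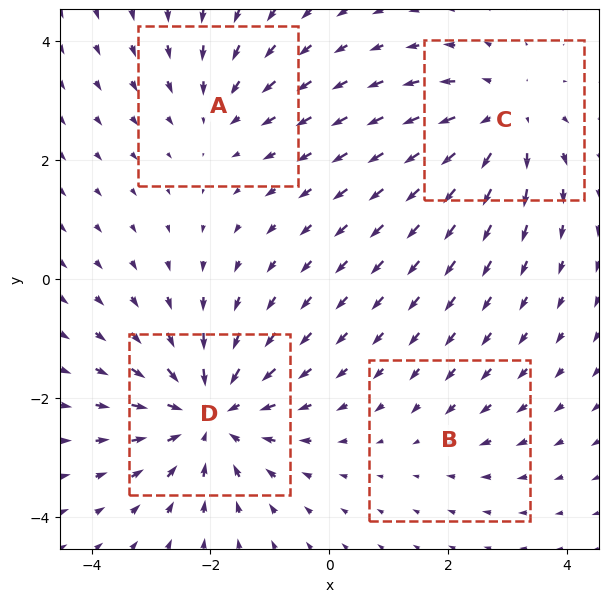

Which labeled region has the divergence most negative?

D

Divergence at each region's feature centre — A: about -3, B: about -2, C: about +4, D: about -6. Region D is most negative.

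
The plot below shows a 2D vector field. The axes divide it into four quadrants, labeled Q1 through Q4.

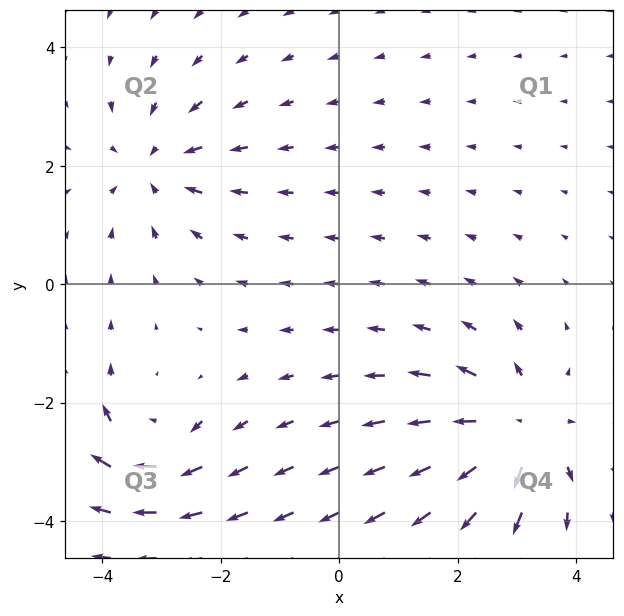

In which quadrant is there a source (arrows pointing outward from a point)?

The source sits at approximately (3.0, -2.5), which lies in quadrant Q4. The divergence there is about +5, positive as expected for a source.

Q4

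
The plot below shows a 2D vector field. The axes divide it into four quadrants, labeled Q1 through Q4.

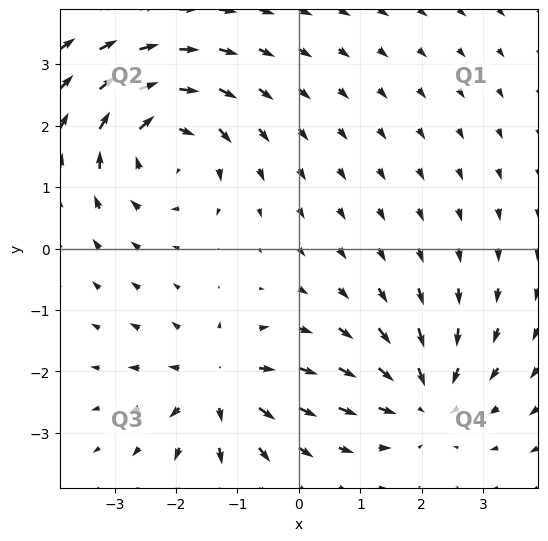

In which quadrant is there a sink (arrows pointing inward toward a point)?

The sink sits at approximately (2.0, -2.5), which lies in quadrant Q4. The divergence there is about -4, negative as expected for a sink.

Q4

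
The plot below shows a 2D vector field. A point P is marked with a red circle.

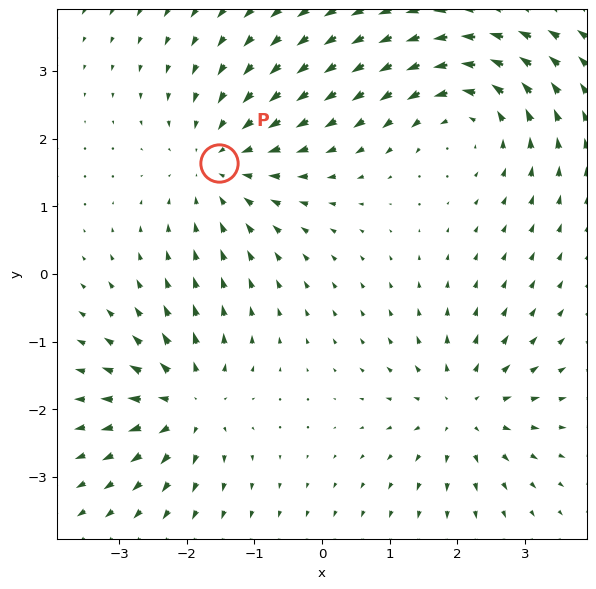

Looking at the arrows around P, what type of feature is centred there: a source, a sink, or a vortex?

At P (-1.5, 1.6) the arrows converge inward. Divergence about -3, curl ≈0 — negative divergence with near-zero curl is a sink.

sink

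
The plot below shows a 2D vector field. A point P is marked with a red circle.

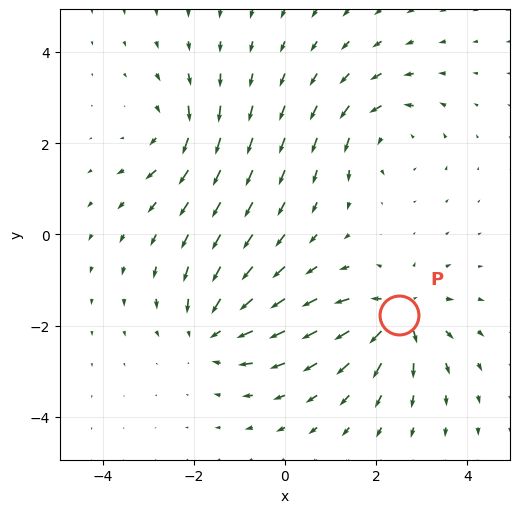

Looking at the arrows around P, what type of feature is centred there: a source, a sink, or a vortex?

source

At P (2.5, -1.8) the arrows spread outward. Divergence about +6, curl ≈0 — positive divergence with near-zero curl is a source.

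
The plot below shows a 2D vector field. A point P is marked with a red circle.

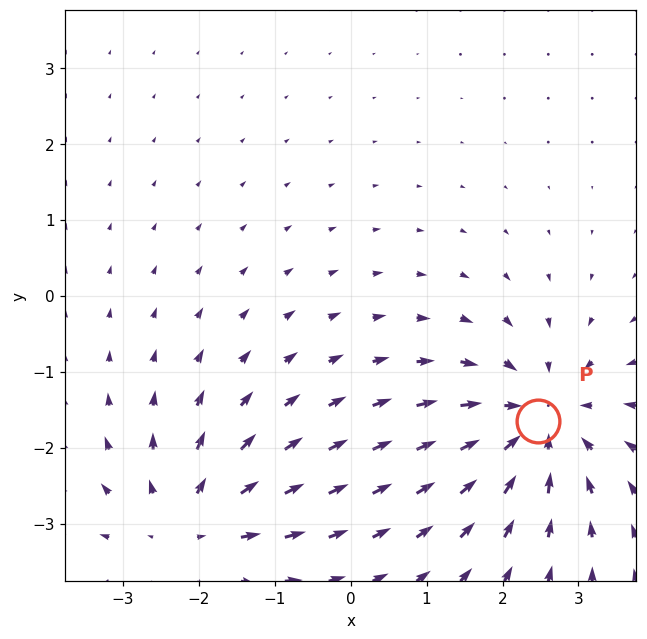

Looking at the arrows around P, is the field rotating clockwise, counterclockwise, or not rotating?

not rotating

Near P at (2.5, -1.6) the arrows show no circulation. The curl there is ≈0.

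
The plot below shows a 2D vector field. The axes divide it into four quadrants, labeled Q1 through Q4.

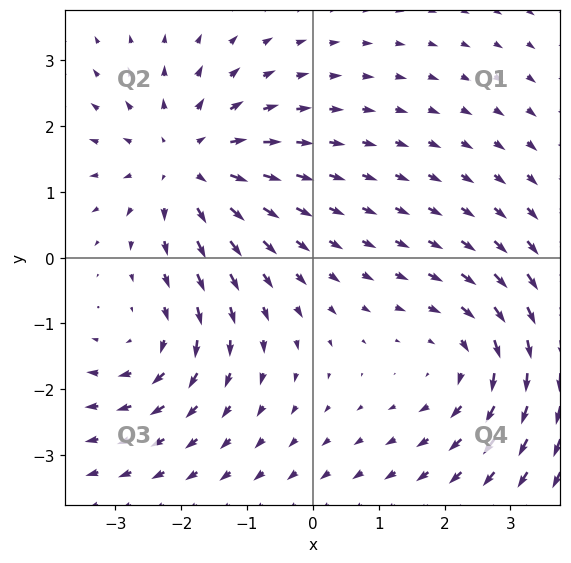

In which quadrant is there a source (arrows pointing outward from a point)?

The source sits at approximately (-1.9, 1.4), which lies in quadrant Q2. The divergence there is about +4, positive as expected for a source.

Q2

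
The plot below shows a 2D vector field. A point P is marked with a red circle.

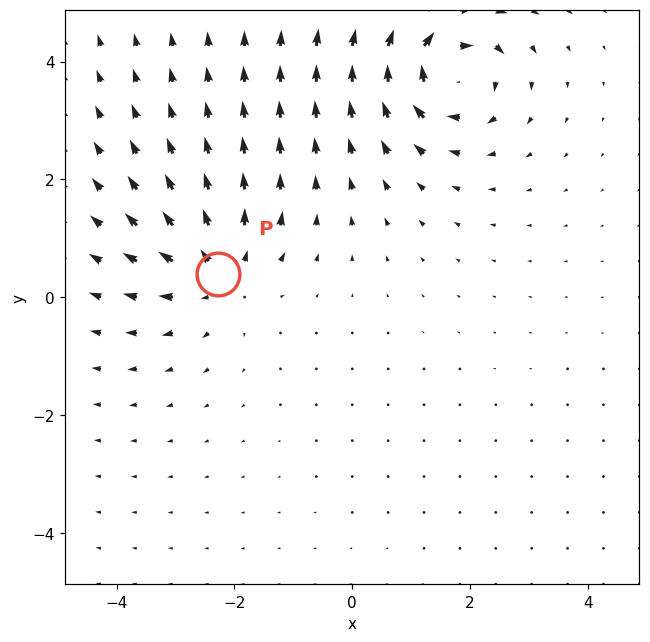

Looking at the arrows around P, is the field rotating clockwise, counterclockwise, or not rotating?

Near P at (-2.3, 0.4) the arrows show no circulation. The curl there is ≈0.

not rotating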